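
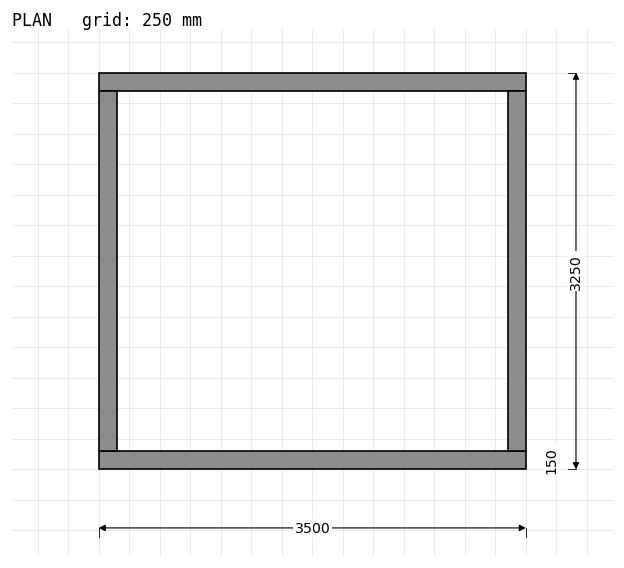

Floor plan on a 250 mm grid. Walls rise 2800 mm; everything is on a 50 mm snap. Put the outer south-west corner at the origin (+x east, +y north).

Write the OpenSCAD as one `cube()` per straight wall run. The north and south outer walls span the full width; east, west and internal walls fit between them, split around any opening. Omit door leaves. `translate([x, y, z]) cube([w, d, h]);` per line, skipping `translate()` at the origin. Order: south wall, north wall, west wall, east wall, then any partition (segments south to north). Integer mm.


cube([3500, 150, 2800]);
translate([0, 3100, 0]) cube([3500, 150, 2800]);
translate([0, 150, 0]) cube([150, 2950, 2800]);
translate([3350, 150, 0]) cube([150, 2950, 2800]);


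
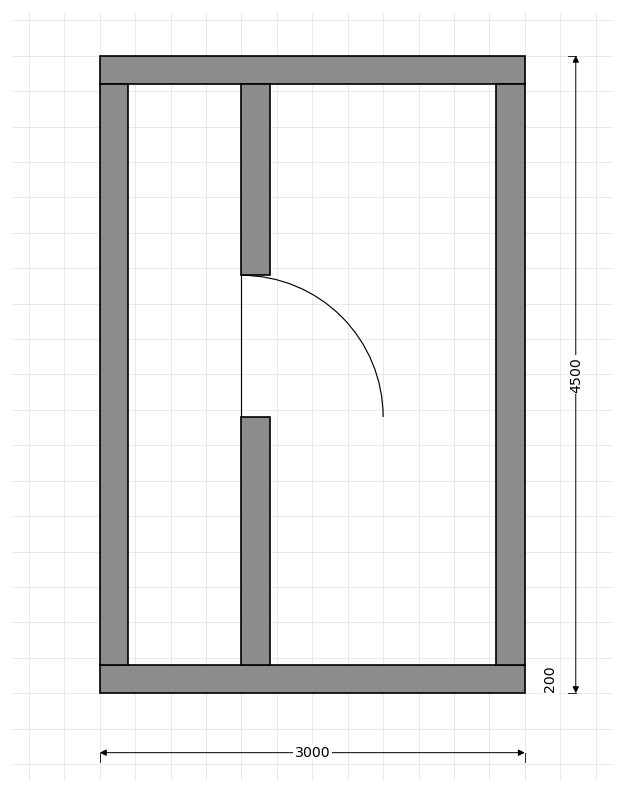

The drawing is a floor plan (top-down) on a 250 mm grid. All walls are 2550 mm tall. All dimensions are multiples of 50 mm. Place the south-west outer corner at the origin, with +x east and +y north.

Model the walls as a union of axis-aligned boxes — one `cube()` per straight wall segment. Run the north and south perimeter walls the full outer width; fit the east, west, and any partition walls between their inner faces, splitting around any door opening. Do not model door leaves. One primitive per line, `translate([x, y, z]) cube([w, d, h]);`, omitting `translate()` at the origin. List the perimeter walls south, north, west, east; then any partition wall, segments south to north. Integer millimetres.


cube([3000, 200, 2550]);
translate([0, 4300, 0]) cube([3000, 200, 2550]);
translate([0, 200, 0]) cube([200, 4100, 2550]);
translate([2800, 200, 0]) cube([200, 4100, 2550]);
translate([1000, 200, 0]) cube([200, 1750, 2550]);
translate([1000, 2950, 0]) cube([200, 1350, 2550]);


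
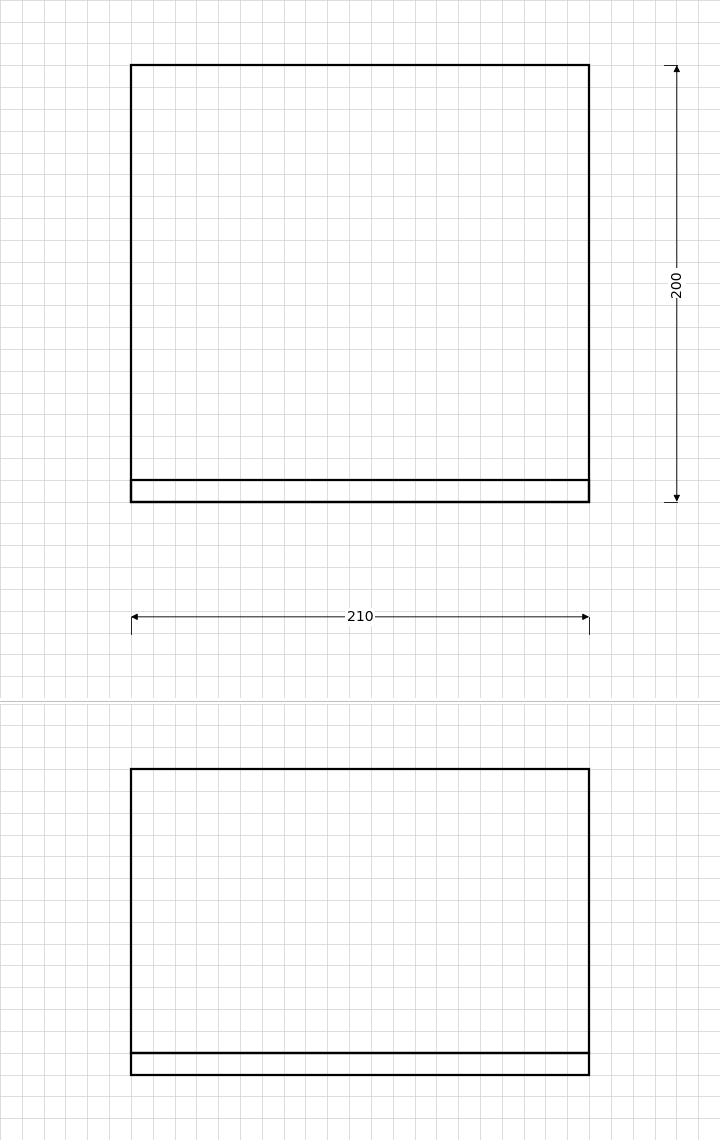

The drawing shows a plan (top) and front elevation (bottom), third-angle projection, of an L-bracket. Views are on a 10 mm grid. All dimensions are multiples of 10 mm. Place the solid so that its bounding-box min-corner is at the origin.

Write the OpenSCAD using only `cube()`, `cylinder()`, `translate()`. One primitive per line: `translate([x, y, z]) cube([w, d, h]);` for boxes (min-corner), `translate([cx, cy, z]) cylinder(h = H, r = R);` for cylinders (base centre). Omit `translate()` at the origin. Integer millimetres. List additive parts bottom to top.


cube([210, 200, 10]);
translate([0, 0, 10]) cube([210, 10, 130]);


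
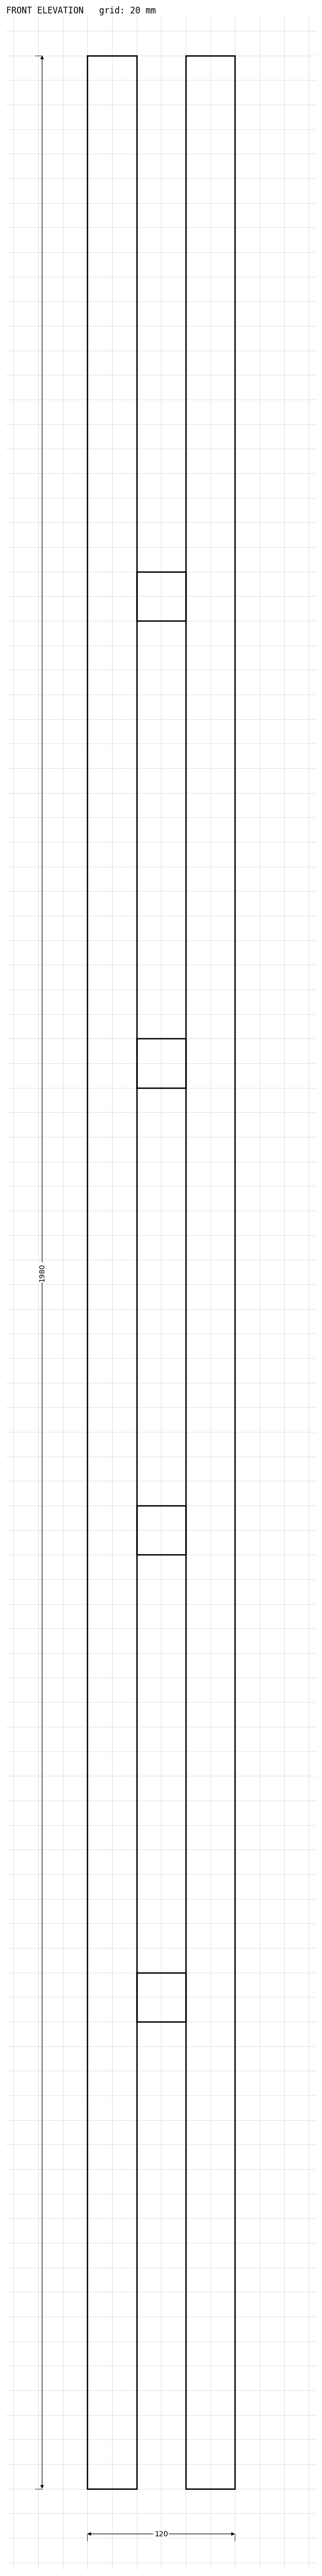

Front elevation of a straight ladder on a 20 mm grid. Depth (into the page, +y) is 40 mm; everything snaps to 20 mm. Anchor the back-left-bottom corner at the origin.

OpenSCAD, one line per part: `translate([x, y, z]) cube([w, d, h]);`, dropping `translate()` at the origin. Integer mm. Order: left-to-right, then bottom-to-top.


cube([40, 40, 1980]);
translate([40, 0, 380]) cube([40, 40, 40]);
translate([40, 0, 760]) cube([40, 40, 40]);
translate([40, 0, 1140]) cube([40, 40, 40]);
translate([40, 0, 1520]) cube([40, 40, 40]);
translate([80, 0, 0]) cube([40, 40, 1980]);


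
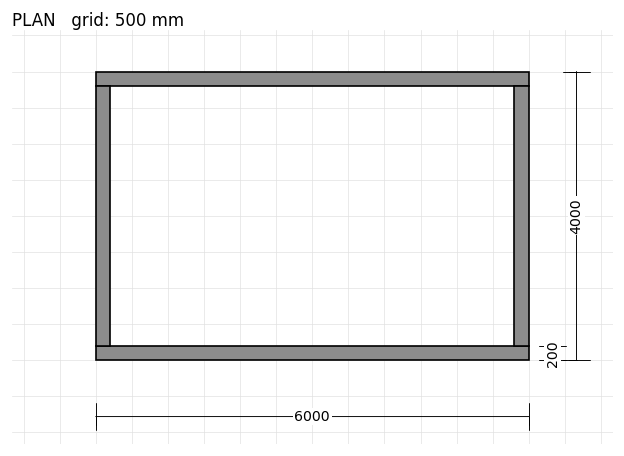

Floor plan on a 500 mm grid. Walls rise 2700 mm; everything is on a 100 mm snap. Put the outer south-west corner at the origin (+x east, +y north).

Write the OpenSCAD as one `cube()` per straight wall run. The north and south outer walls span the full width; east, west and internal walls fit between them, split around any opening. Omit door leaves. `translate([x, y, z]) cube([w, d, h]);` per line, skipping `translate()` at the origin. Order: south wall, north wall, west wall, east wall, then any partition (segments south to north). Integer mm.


cube([6000, 200, 2700]);
translate([0, 3800, 0]) cube([6000, 200, 2700]);
translate([0, 200, 0]) cube([200, 3600, 2700]);
translate([5800, 200, 0]) cube([200, 3600, 2700]);


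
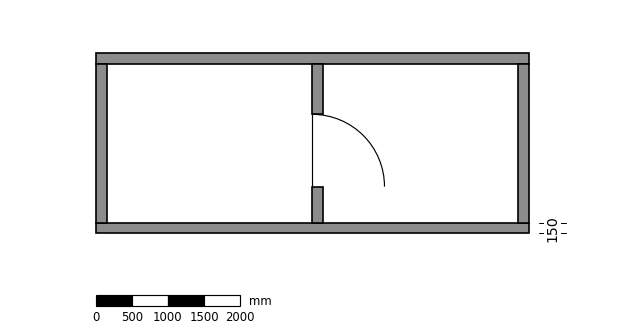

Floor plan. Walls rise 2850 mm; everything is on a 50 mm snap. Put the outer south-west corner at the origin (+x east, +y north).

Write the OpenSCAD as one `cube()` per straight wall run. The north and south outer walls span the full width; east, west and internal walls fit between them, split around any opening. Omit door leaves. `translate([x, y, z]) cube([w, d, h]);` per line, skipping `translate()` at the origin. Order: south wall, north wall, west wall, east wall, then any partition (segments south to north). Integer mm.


cube([6000, 150, 2850]);
translate([0, 2350, 0]) cube([6000, 150, 2850]);
translate([0, 150, 0]) cube([150, 2200, 2850]);
translate([5850, 150, 0]) cube([150, 2200, 2850]);
translate([3000, 150, 0]) cube([150, 500, 2850]);
translate([3000, 1650, 0]) cube([150, 700, 2850]);


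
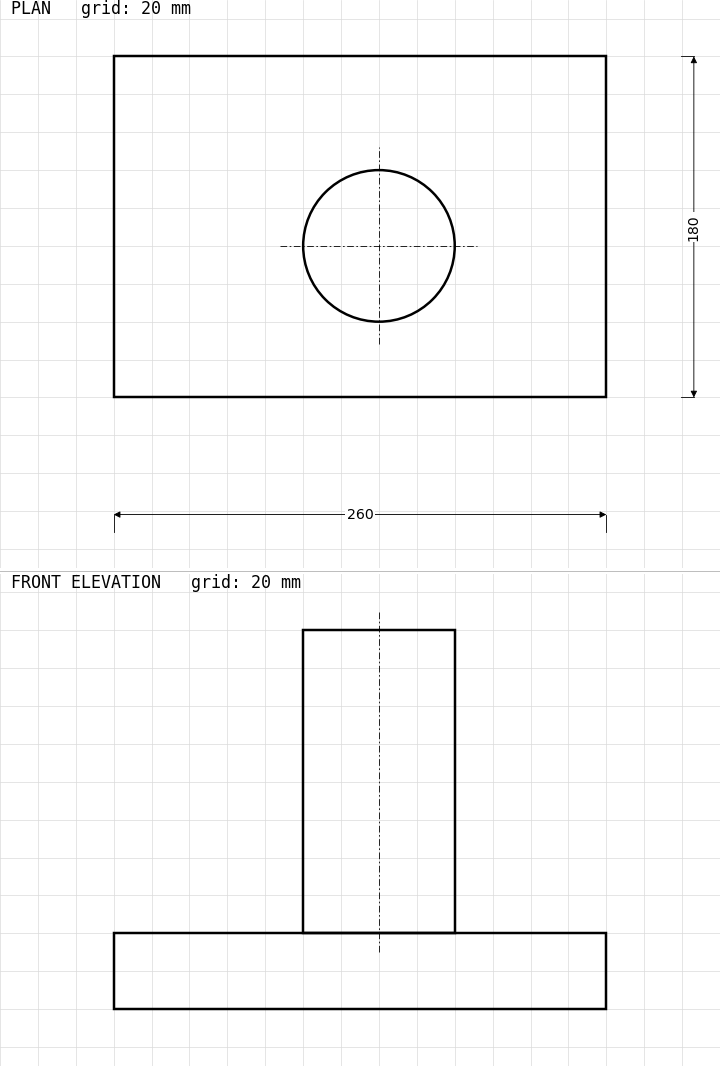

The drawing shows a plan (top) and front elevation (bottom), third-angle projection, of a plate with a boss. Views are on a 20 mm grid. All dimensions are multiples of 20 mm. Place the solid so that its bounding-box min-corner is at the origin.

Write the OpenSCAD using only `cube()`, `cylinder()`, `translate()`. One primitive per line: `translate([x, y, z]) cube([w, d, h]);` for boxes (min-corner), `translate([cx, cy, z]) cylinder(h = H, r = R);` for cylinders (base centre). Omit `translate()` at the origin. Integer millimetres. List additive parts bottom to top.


cube([260, 180, 40]);
translate([140, 80, 40]) cylinder(h = 160, r = 40);


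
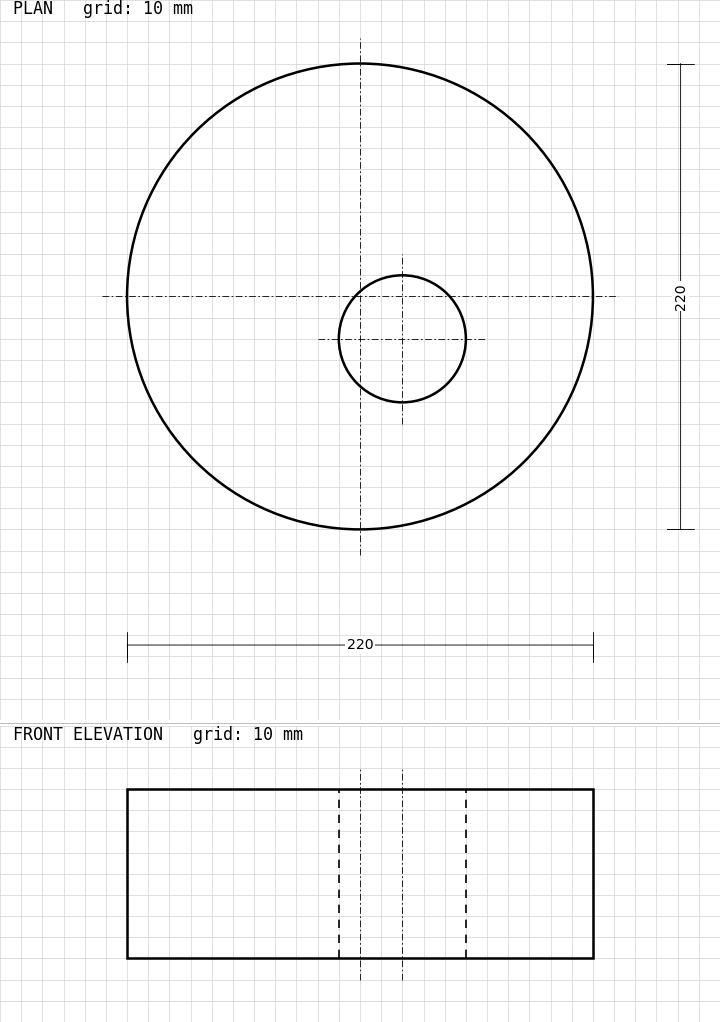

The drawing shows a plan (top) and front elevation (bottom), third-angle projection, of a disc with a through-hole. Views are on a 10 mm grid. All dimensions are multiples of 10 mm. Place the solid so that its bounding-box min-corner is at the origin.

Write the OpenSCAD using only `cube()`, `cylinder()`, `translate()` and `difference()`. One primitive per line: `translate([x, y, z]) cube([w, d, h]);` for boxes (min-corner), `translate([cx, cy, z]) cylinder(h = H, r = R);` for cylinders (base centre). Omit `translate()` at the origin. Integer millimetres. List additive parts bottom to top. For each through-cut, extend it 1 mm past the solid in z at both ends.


difference() {
  translate([110, 110, 0]) cylinder(h = 80, r = 110);
  translate([130, 90, -1]) cylinder(h = 82, r = 30);
}


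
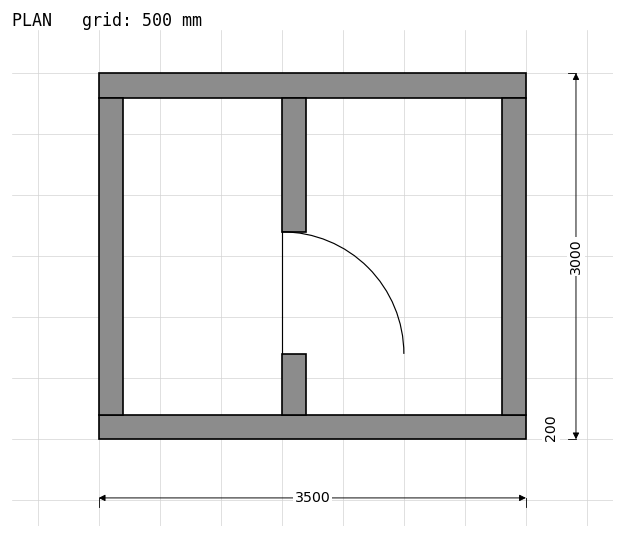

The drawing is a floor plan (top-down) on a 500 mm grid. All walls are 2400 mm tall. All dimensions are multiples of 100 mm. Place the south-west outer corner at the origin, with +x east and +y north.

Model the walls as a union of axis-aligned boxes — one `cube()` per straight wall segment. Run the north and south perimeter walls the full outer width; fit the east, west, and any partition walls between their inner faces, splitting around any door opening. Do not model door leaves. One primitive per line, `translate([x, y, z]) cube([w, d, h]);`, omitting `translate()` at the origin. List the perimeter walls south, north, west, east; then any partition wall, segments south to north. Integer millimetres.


cube([3500, 200, 2400]);
translate([0, 2800, 0]) cube([3500, 200, 2400]);
translate([0, 200, 0]) cube([200, 2600, 2400]);
translate([3300, 200, 0]) cube([200, 2600, 2400]);
translate([1500, 200, 0]) cube([200, 500, 2400]);
translate([1500, 1700, 0]) cube([200, 1100, 2400]);


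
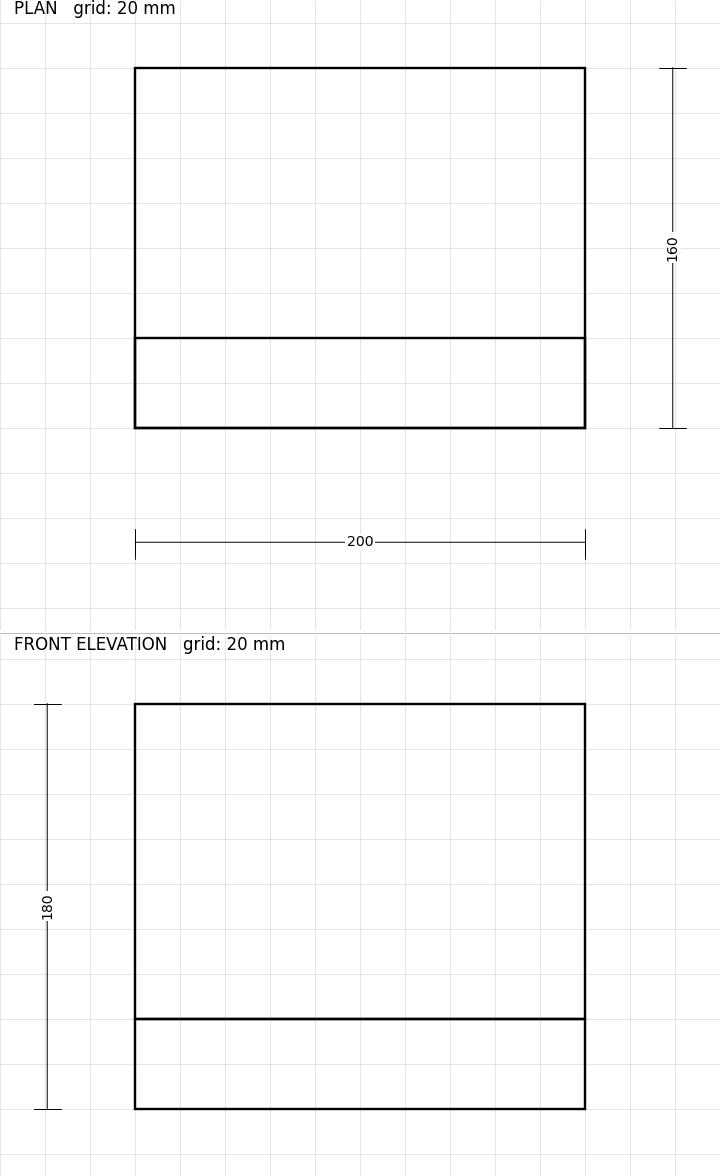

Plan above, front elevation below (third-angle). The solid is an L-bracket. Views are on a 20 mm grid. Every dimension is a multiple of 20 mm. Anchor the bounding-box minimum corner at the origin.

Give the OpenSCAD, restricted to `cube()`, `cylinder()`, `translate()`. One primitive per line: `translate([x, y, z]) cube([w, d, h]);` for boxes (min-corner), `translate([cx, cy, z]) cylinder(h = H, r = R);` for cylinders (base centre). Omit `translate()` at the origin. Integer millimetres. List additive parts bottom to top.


cube([200, 160, 40]);
translate([0, 0, 40]) cube([200, 40, 140]);


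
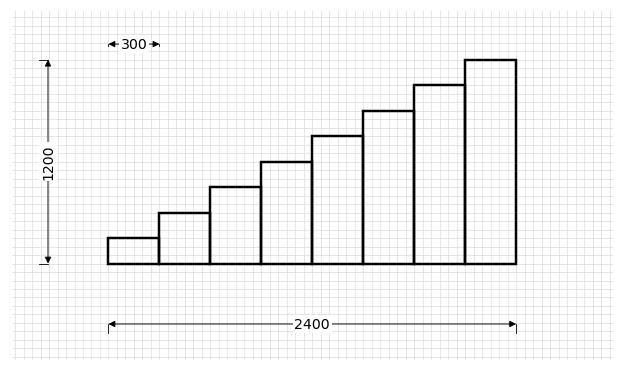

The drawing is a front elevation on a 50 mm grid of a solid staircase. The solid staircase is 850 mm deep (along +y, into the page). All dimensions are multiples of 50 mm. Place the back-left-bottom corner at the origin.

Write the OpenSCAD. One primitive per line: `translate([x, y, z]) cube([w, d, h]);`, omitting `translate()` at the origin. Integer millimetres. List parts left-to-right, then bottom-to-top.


cube([300, 850, 150]);
translate([300, 0, 0]) cube([300, 850, 300]);
translate([600, 0, 0]) cube([300, 850, 450]);
translate([900, 0, 0]) cube([300, 850, 600]);
translate([1200, 0, 0]) cube([300, 850, 750]);
translate([1500, 0, 0]) cube([300, 850, 900]);
translate([1800, 0, 0]) cube([300, 850, 1050]);
translate([2100, 0, 0]) cube([300, 850, 1200]);


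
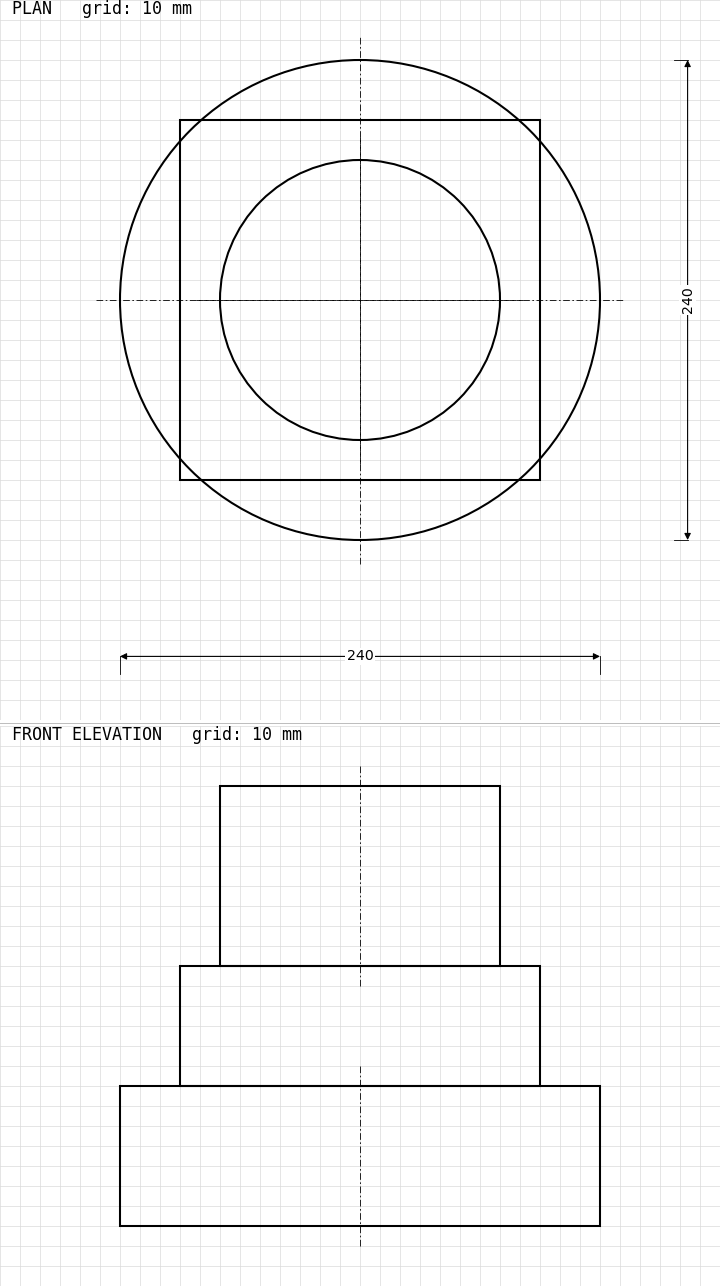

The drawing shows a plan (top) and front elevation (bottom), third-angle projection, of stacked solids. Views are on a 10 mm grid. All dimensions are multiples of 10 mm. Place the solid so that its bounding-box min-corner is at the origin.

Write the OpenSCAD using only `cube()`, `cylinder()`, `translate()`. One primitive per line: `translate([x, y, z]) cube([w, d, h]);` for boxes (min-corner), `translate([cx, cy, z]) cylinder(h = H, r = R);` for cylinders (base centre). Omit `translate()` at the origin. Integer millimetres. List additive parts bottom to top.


translate([120, 120, 0]) cylinder(h = 70, r = 120);
translate([30, 30, 70]) cube([180, 180, 60]);
translate([120, 120, 130]) cylinder(h = 90, r = 70);


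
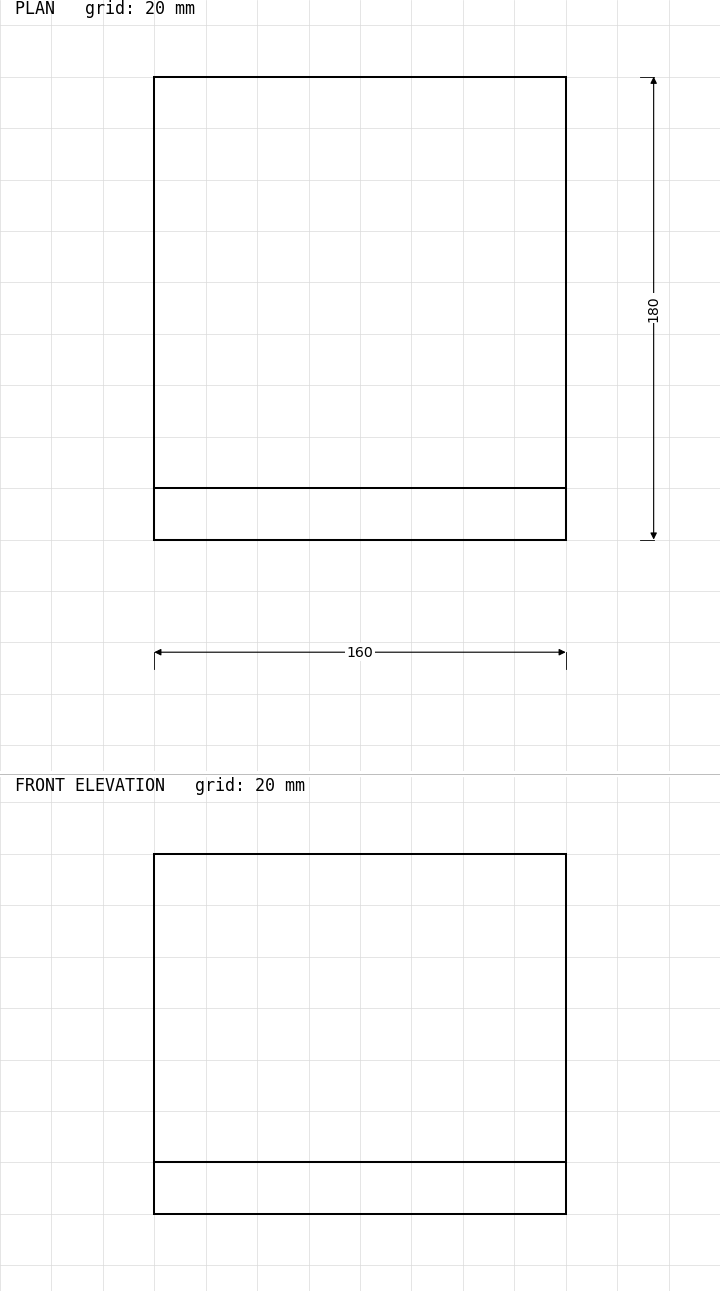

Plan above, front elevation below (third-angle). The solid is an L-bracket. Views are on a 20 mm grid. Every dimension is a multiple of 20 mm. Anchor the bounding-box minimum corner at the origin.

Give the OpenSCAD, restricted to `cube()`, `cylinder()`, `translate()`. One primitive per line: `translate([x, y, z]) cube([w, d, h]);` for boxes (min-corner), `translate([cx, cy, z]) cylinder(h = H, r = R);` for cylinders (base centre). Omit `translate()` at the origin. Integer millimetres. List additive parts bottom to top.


cube([160, 180, 20]);
translate([0, 0, 20]) cube([160, 20, 120]);


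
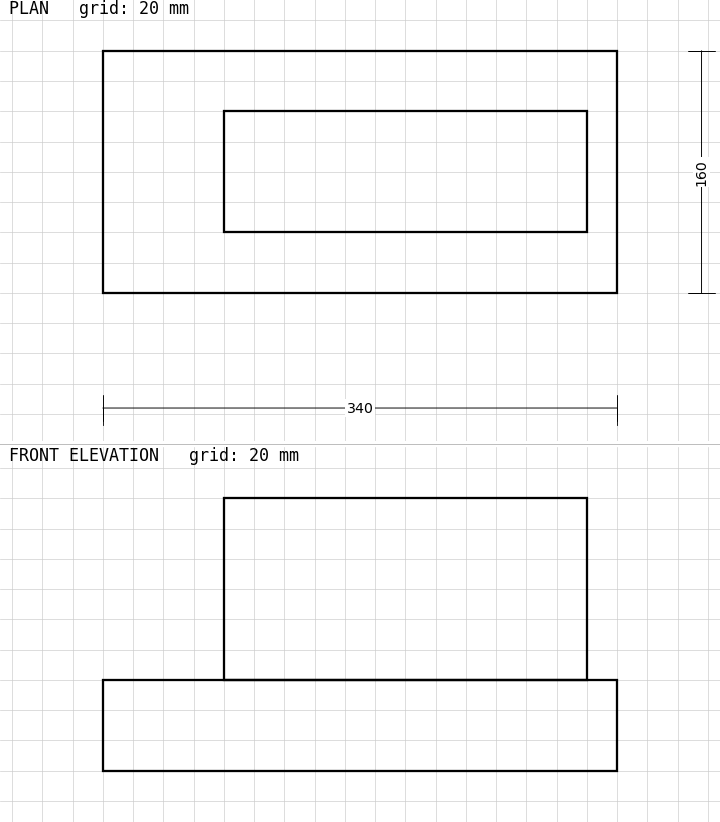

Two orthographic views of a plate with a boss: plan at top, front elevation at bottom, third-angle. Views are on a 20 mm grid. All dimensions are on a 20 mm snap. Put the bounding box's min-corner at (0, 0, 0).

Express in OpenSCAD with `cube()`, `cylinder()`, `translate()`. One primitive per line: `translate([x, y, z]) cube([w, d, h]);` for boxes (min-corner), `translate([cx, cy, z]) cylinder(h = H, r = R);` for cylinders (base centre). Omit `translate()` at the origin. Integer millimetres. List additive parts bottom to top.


cube([340, 160, 60]);
translate([80, 40, 60]) cube([240, 80, 120]);


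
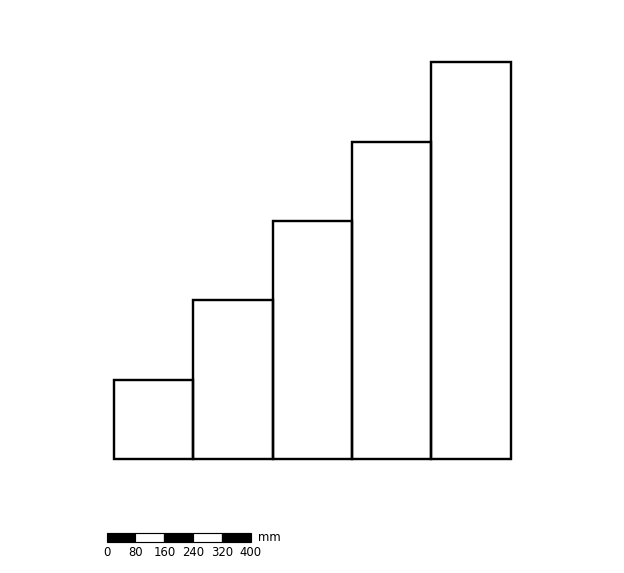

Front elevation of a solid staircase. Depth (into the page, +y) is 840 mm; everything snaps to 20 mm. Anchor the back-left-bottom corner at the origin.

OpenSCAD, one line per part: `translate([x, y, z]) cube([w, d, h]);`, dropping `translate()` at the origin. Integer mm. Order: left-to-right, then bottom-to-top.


cube([220, 840, 220]);
translate([220, 0, 0]) cube([220, 840, 440]);
translate([440, 0, 0]) cube([220, 840, 660]);
translate([660, 0, 0]) cube([220, 840, 880]);
translate([880, 0, 0]) cube([220, 840, 1100]);


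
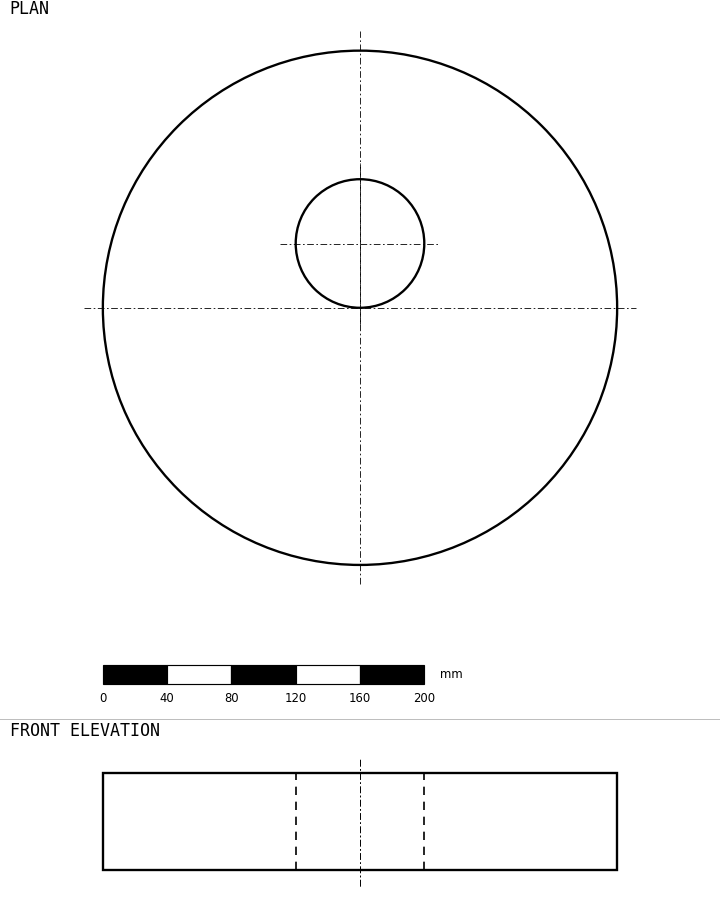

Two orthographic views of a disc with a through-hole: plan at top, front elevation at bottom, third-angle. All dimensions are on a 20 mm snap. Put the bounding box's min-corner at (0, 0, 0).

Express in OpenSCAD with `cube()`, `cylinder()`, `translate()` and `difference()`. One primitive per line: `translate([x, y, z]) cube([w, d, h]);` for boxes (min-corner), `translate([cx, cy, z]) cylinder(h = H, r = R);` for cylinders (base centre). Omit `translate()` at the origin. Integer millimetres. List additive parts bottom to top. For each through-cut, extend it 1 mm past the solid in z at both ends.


difference() {
  translate([160, 160, 0]) cylinder(h = 60, r = 160);
  translate([160, 200, -1]) cylinder(h = 62, r = 40);
}


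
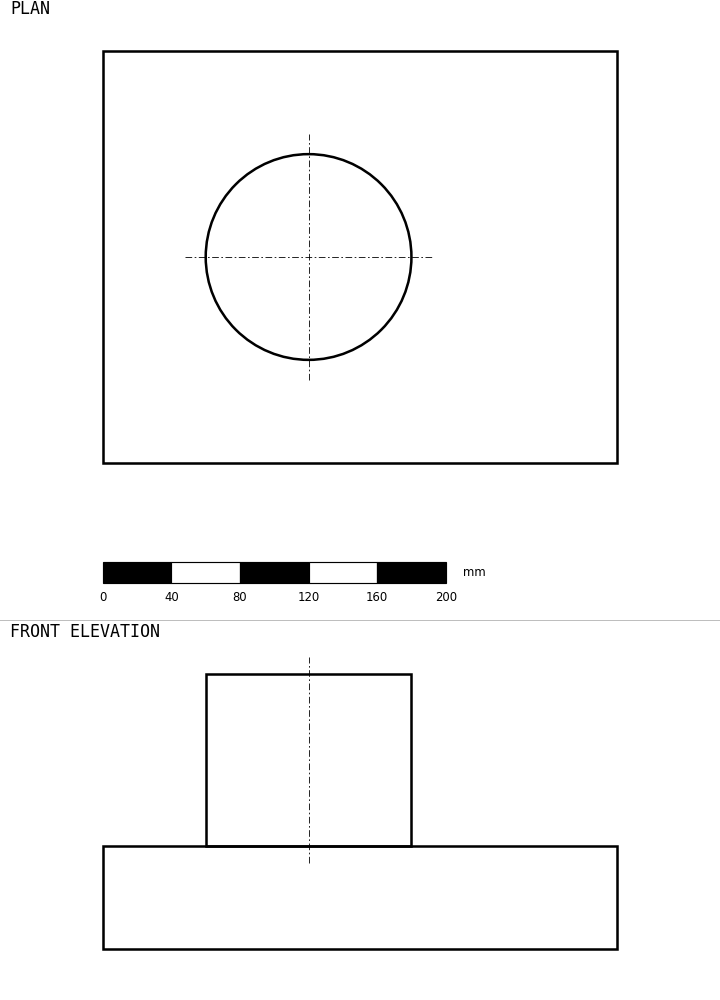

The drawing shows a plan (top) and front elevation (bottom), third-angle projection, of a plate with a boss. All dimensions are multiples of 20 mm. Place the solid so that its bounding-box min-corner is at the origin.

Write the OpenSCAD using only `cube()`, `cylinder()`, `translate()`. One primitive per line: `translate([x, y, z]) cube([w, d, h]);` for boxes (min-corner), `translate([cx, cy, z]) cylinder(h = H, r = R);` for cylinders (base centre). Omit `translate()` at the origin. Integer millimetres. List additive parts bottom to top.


cube([300, 240, 60]);
translate([120, 120, 60]) cylinder(h = 100, r = 60);


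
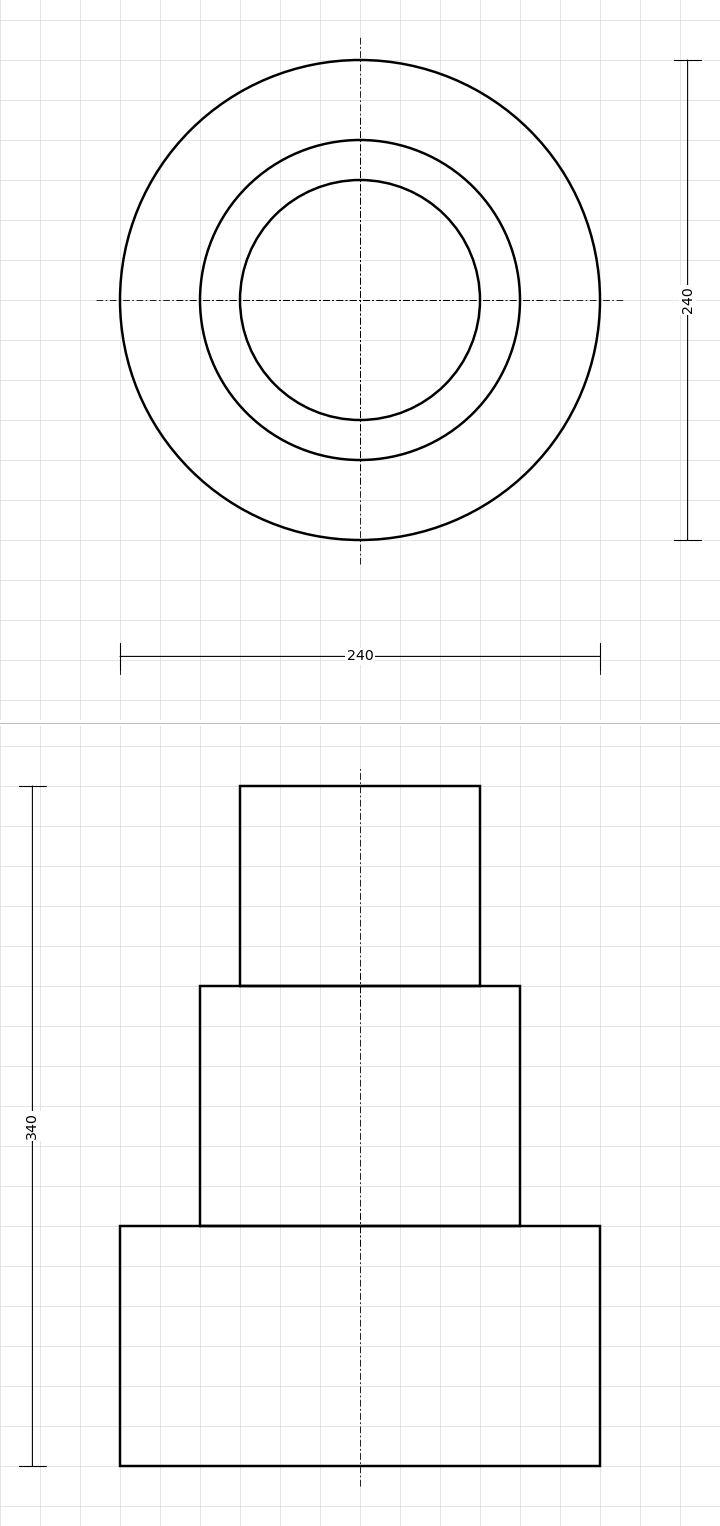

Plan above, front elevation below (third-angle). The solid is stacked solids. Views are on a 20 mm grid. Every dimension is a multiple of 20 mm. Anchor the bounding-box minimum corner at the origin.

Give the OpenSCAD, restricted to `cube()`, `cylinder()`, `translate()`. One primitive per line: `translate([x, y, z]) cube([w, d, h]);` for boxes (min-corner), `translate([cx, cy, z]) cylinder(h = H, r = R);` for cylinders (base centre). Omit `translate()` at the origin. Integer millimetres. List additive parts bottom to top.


translate([120, 120, 0]) cylinder(h = 120, r = 120);
translate([120, 120, 120]) cylinder(h = 120, r = 80);
translate([120, 120, 240]) cylinder(h = 100, r = 60);


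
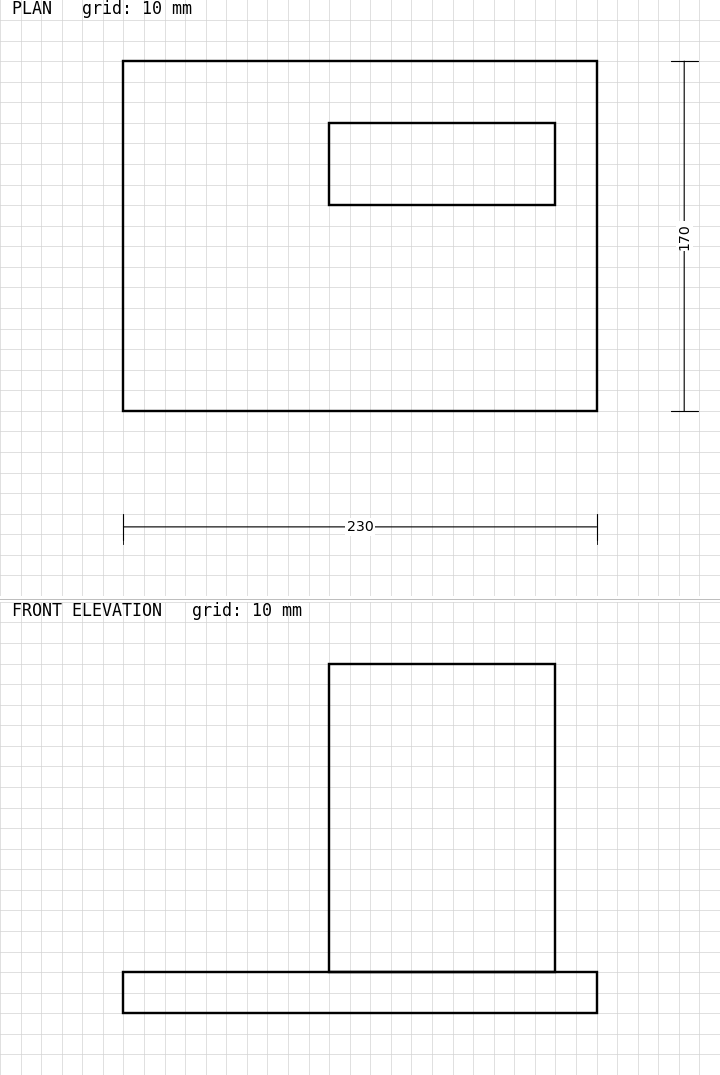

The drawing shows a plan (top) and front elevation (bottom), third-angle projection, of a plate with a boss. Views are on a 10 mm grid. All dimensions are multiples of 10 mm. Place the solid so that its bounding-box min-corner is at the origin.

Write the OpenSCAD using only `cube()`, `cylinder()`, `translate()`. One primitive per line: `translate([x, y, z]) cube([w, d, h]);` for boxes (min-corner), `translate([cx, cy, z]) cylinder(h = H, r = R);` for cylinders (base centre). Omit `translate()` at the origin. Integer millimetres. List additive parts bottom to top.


cube([230, 170, 20]);
translate([100, 100, 20]) cube([110, 40, 150]);


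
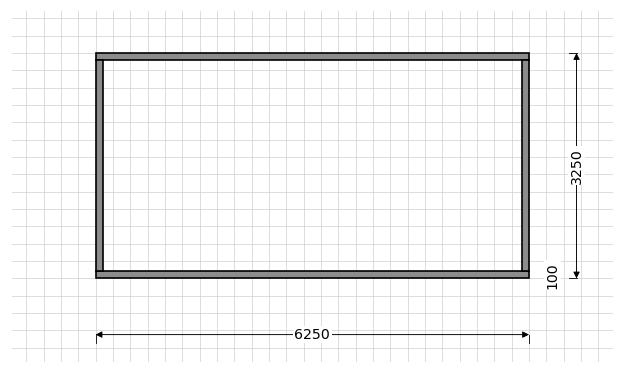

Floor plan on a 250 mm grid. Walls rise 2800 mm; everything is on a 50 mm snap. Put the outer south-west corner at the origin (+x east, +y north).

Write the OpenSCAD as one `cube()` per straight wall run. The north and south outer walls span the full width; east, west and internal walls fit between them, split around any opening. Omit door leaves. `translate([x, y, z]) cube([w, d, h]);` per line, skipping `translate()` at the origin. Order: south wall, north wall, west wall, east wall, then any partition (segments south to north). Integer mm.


cube([6250, 100, 2800]);
translate([0, 3150, 0]) cube([6250, 100, 2800]);
translate([0, 100, 0]) cube([100, 3050, 2800]);
translate([6150, 100, 0]) cube([100, 3050, 2800]);


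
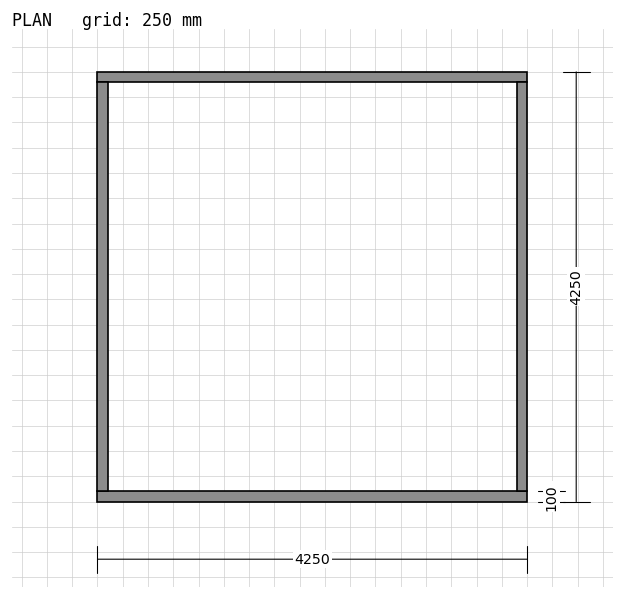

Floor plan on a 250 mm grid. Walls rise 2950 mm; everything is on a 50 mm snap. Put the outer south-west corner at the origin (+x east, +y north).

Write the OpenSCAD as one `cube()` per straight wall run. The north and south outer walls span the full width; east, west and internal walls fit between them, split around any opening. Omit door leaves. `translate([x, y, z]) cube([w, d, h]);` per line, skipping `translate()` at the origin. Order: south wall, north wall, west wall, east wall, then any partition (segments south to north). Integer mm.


cube([4250, 100, 2950]);
translate([0, 4150, 0]) cube([4250, 100, 2950]);
translate([0, 100, 0]) cube([100, 4050, 2950]);
translate([4150, 100, 0]) cube([100, 4050, 2950]);


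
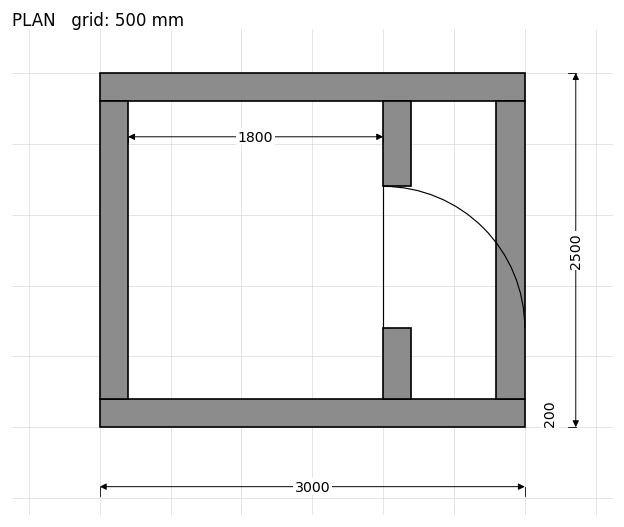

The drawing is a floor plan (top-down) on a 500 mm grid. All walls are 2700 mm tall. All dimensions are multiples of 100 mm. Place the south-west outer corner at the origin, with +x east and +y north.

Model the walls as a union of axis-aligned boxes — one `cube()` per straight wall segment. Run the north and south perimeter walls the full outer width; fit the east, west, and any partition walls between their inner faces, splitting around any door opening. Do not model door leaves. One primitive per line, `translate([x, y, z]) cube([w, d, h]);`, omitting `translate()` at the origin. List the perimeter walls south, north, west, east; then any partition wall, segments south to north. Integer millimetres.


cube([3000, 200, 2700]);
translate([0, 2300, 0]) cube([3000, 200, 2700]);
translate([0, 200, 0]) cube([200, 2100, 2700]);
translate([2800, 200, 0]) cube([200, 2100, 2700]);
translate([2000, 200, 0]) cube([200, 500, 2700]);
translate([2000, 1700, 0]) cube([200, 600, 2700]);


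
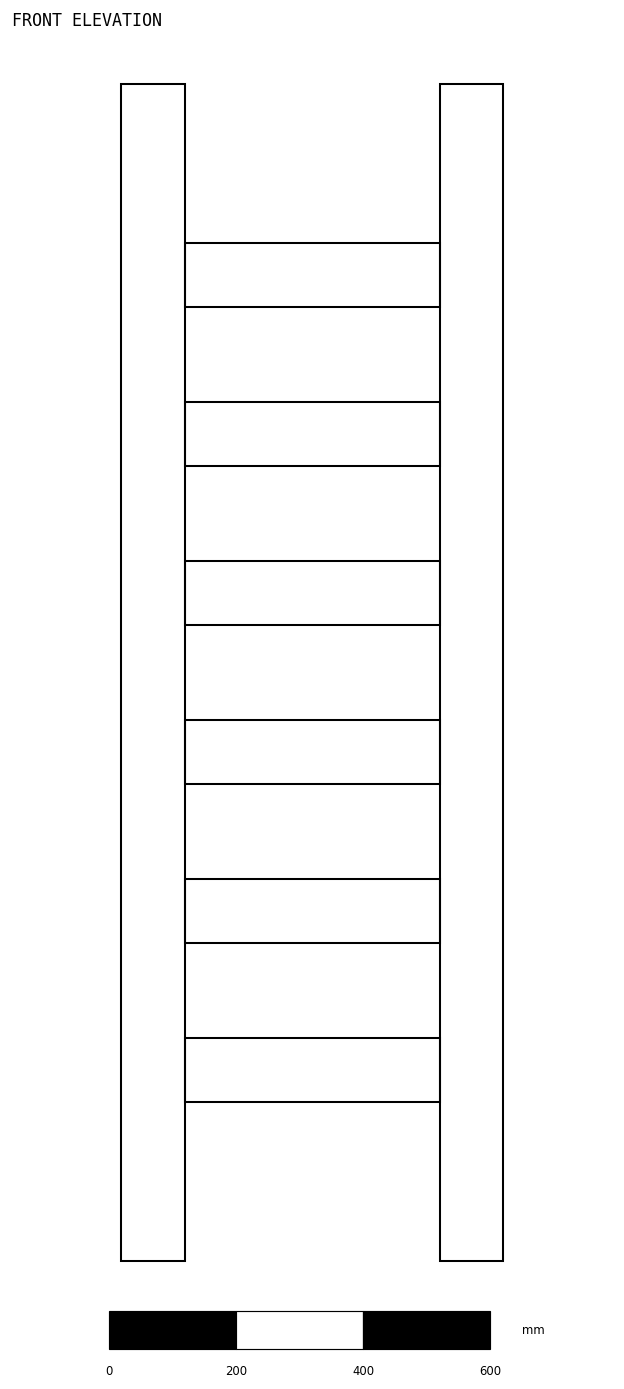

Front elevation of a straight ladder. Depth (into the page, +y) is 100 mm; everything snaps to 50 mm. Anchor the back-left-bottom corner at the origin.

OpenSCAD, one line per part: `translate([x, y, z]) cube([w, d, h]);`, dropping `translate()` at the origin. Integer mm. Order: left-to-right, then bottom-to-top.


cube([100, 100, 1850]);
translate([100, 0, 250]) cube([400, 100, 100]);
translate([100, 0, 500]) cube([400, 100, 100]);
translate([100, 0, 750]) cube([400, 100, 100]);
translate([100, 0, 1000]) cube([400, 100, 100]);
translate([100, 0, 1250]) cube([400, 100, 100]);
translate([100, 0, 1500]) cube([400, 100, 100]);
translate([500, 0, 0]) cube([100, 100, 1850]);


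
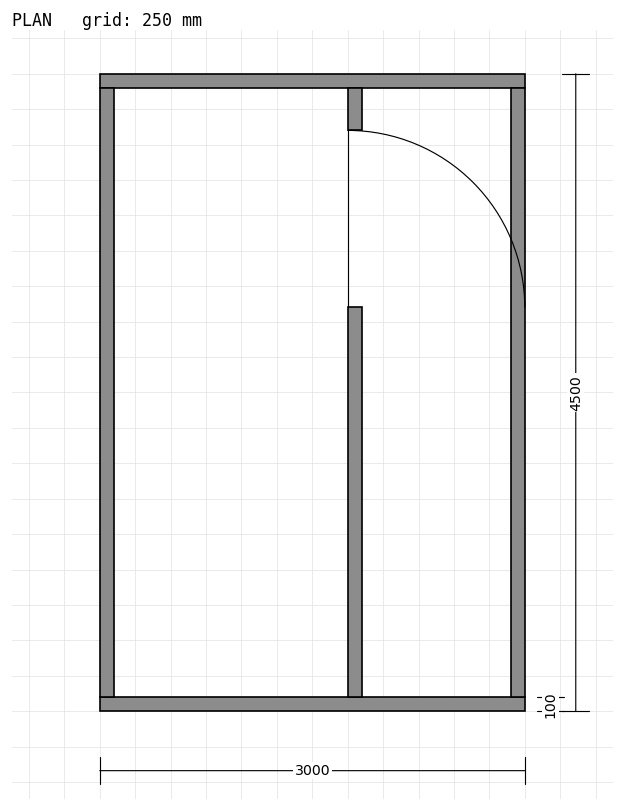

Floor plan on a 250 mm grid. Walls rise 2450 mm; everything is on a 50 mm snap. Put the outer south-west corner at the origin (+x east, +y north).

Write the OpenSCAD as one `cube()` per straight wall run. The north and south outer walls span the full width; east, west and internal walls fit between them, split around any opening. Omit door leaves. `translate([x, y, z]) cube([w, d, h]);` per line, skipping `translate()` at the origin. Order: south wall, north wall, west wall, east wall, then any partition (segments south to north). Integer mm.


cube([3000, 100, 2450]);
translate([0, 4400, 0]) cube([3000, 100, 2450]);
translate([0, 100, 0]) cube([100, 4300, 2450]);
translate([2900, 100, 0]) cube([100, 4300, 2450]);
translate([1750, 100, 0]) cube([100, 2750, 2450]);
translate([1750, 4100, 0]) cube([100, 300, 2450]);


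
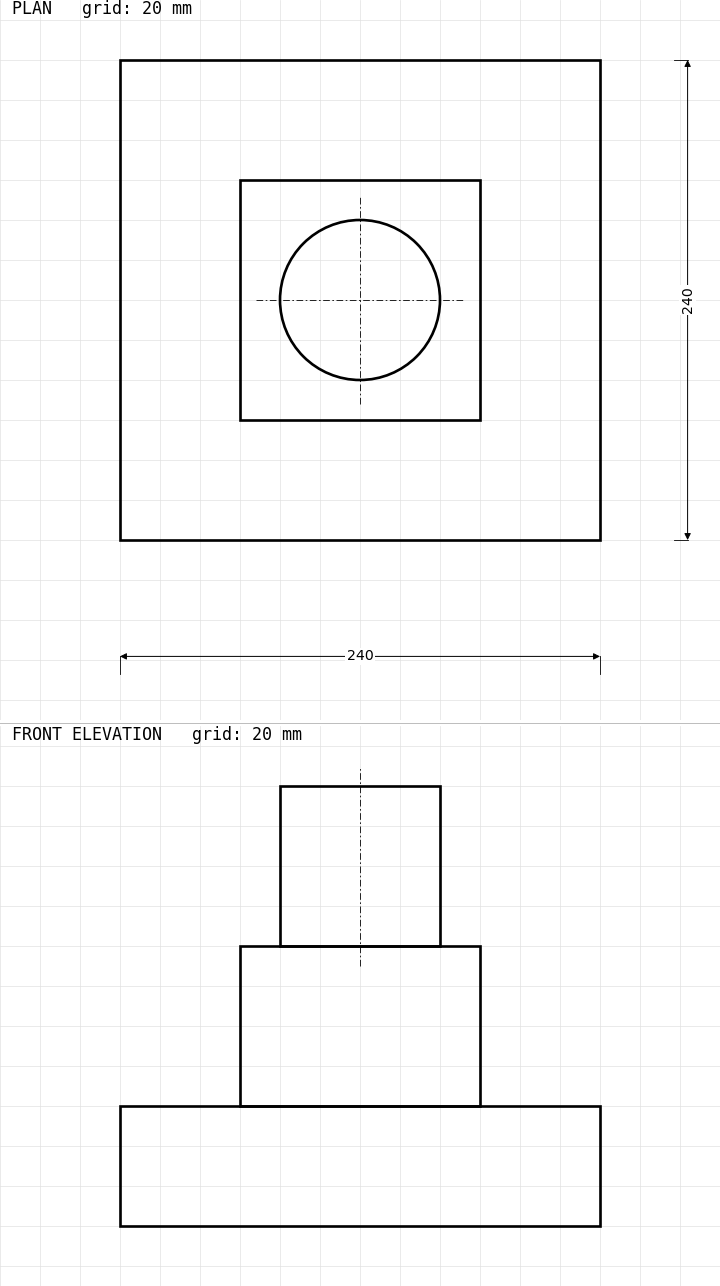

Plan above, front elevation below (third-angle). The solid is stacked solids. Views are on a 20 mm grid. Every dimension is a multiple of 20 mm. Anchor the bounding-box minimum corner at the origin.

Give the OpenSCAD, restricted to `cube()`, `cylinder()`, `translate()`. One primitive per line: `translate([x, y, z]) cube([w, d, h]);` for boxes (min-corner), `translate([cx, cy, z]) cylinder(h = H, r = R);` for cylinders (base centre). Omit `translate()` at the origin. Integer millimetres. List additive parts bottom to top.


cube([240, 240, 60]);
translate([60, 60, 60]) cube([120, 120, 80]);
translate([120, 120, 140]) cylinder(h = 80, r = 40);


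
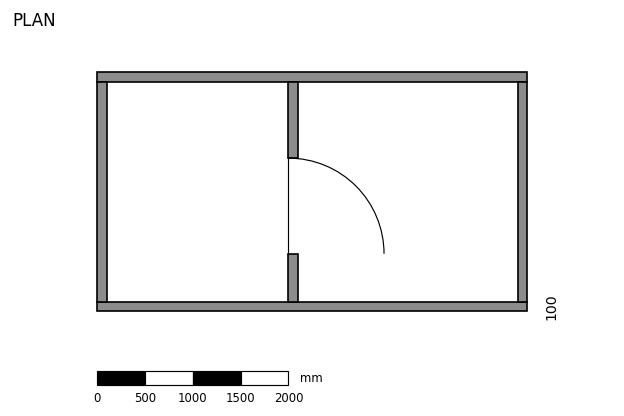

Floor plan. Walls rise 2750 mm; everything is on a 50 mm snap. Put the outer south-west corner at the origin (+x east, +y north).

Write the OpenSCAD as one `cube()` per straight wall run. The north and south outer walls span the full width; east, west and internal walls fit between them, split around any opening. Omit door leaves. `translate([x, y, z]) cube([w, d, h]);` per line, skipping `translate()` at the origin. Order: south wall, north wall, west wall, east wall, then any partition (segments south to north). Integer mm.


cube([4500, 100, 2750]);
translate([0, 2400, 0]) cube([4500, 100, 2750]);
translate([0, 100, 0]) cube([100, 2300, 2750]);
translate([4400, 100, 0]) cube([100, 2300, 2750]);
translate([2000, 100, 0]) cube([100, 500, 2750]);
translate([2000, 1600, 0]) cube([100, 800, 2750]);


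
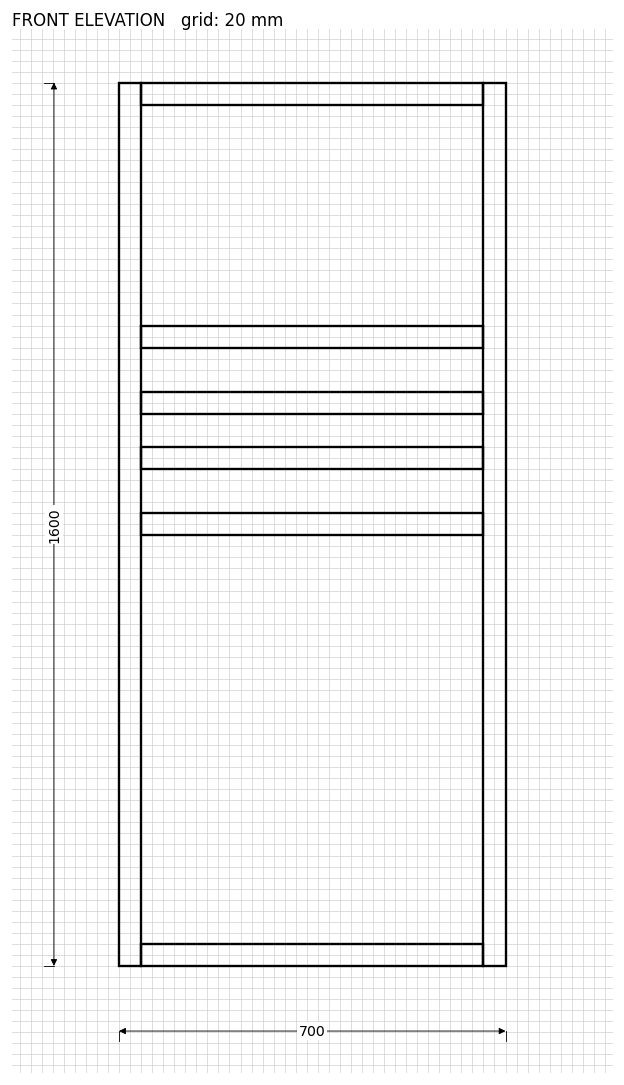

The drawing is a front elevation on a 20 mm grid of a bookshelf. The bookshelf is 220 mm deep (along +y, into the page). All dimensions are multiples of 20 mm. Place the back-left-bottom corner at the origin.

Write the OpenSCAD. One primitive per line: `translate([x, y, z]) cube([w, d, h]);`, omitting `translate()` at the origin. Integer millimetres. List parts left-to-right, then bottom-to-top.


cube([40, 220, 1600]);
translate([40, 0, 0]) cube([620, 220, 40]);
translate([40, 0, 780]) cube([620, 220, 40]);
translate([40, 0, 900]) cube([620, 220, 40]);
translate([40, 0, 1000]) cube([620, 220, 40]);
translate([40, 0, 1120]) cube([620, 220, 40]);
translate([40, 0, 1560]) cube([620, 220, 40]);
translate([660, 0, 0]) cube([40, 220, 1600]);


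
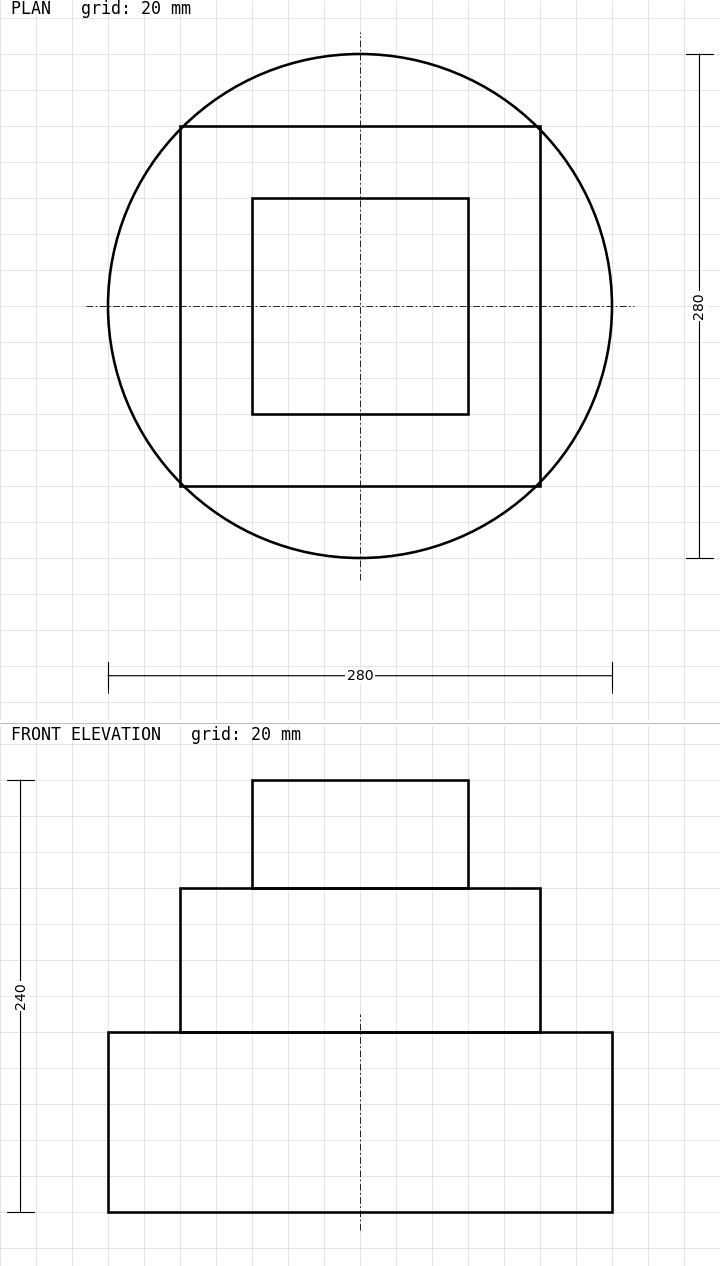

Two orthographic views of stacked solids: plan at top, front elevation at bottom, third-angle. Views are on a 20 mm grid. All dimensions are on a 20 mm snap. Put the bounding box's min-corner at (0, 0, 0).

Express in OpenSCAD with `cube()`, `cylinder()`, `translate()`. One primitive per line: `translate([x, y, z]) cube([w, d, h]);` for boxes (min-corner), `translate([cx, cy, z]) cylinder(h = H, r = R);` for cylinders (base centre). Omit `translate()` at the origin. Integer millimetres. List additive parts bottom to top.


translate([140, 140, 0]) cylinder(h = 100, r = 140);
translate([40, 40, 100]) cube([200, 200, 80]);
translate([80, 80, 180]) cube([120, 120, 60]);


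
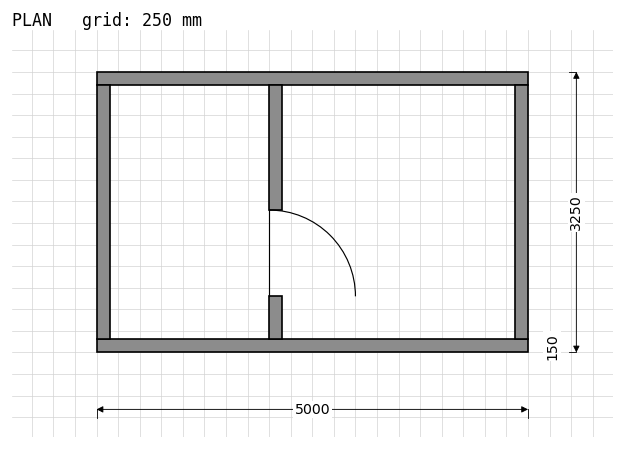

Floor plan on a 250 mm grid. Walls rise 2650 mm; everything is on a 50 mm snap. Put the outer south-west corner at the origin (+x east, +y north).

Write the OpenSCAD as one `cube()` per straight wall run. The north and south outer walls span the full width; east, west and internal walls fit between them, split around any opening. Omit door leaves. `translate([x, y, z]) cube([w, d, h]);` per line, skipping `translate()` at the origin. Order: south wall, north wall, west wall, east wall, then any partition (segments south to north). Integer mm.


cube([5000, 150, 2650]);
translate([0, 3100, 0]) cube([5000, 150, 2650]);
translate([0, 150, 0]) cube([150, 2950, 2650]);
translate([4850, 150, 0]) cube([150, 2950, 2650]);
translate([2000, 150, 0]) cube([150, 500, 2650]);
translate([2000, 1650, 0]) cube([150, 1450, 2650]);


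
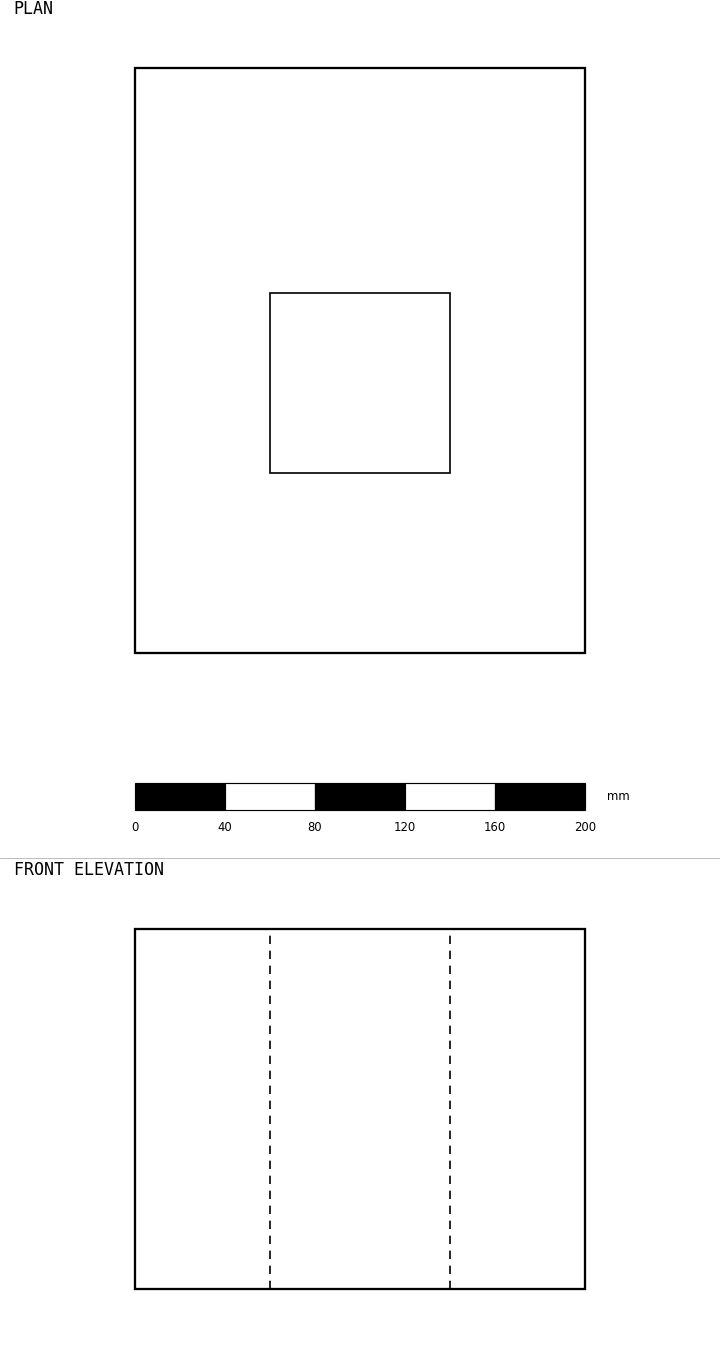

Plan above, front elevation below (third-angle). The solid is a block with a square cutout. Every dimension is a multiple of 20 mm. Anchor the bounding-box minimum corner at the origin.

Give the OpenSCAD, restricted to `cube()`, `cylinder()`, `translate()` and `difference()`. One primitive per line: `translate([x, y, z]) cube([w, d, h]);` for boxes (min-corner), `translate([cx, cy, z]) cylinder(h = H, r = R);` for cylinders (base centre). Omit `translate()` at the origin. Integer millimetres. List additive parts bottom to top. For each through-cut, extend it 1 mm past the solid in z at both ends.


difference() {
  cube([200, 260, 160]);
  translate([60, 80, -1]) cube([80, 80, 162]);
}


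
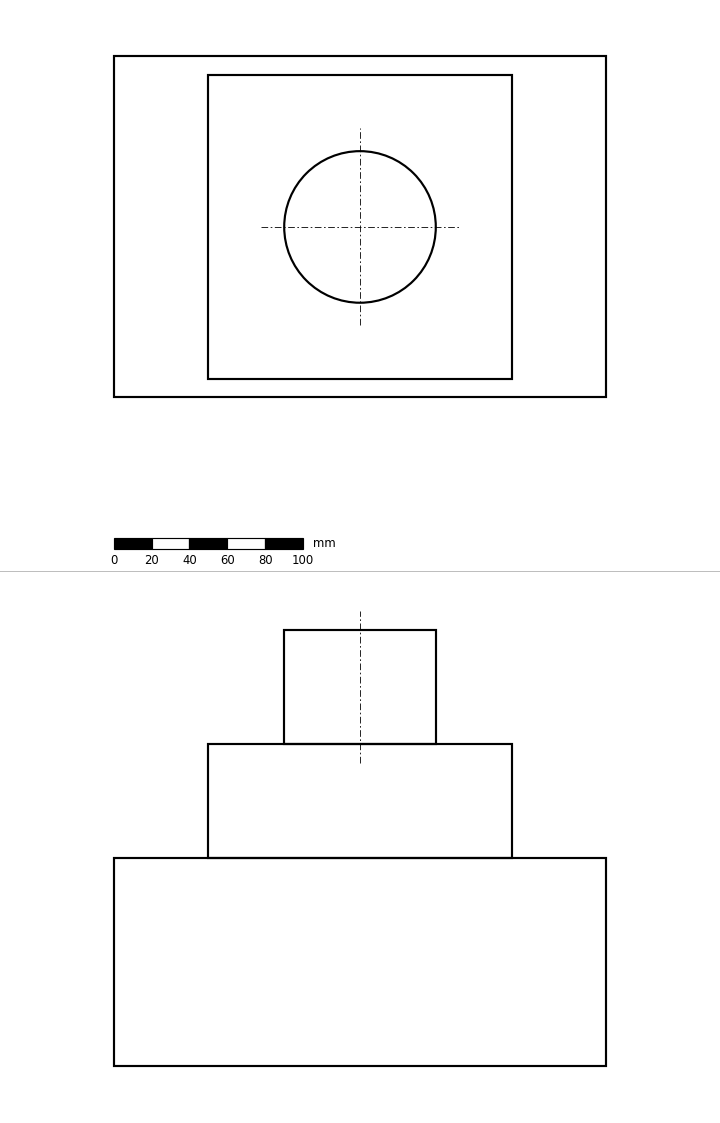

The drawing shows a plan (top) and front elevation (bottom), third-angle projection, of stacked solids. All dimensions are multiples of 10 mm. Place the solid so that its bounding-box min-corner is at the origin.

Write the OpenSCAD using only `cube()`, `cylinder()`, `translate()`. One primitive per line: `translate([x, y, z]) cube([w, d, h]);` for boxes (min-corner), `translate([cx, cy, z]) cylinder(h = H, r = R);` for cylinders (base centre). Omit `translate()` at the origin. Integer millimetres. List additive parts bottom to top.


cube([260, 180, 110]);
translate([50, 10, 110]) cube([160, 160, 60]);
translate([130, 90, 170]) cylinder(h = 60, r = 40);


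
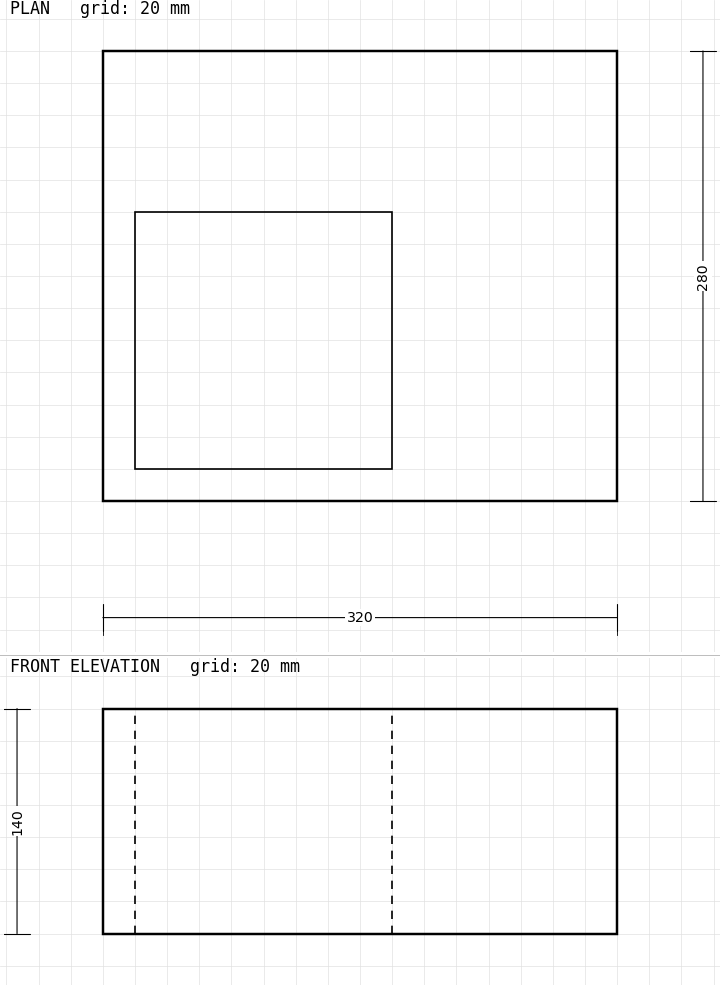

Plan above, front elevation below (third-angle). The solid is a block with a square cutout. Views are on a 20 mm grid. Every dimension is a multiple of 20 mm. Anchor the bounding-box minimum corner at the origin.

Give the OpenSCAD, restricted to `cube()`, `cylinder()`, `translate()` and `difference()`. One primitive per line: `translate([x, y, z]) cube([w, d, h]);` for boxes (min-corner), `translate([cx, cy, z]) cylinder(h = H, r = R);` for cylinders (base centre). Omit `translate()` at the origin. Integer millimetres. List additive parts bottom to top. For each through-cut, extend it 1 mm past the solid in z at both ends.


difference() {
  cube([320, 280, 140]);
  translate([20, 20, -1]) cube([160, 160, 142]);
}


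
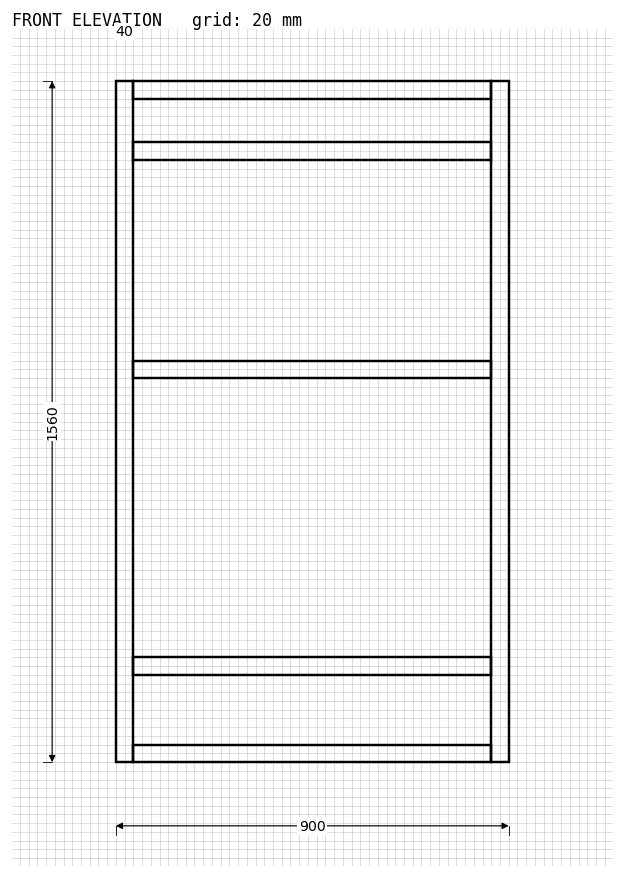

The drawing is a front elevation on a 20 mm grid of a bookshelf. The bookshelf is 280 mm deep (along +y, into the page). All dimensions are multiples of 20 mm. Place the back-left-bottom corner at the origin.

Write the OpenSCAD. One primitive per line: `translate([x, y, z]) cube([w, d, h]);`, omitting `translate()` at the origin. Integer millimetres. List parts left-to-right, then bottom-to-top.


cube([40, 280, 1560]);
translate([40, 0, 0]) cube([820, 280, 40]);
translate([40, 0, 200]) cube([820, 280, 40]);
translate([40, 0, 880]) cube([820, 280, 40]);
translate([40, 0, 1380]) cube([820, 280, 40]);
translate([40, 0, 1520]) cube([820, 280, 40]);
translate([860, 0, 0]) cube([40, 280, 1560]);


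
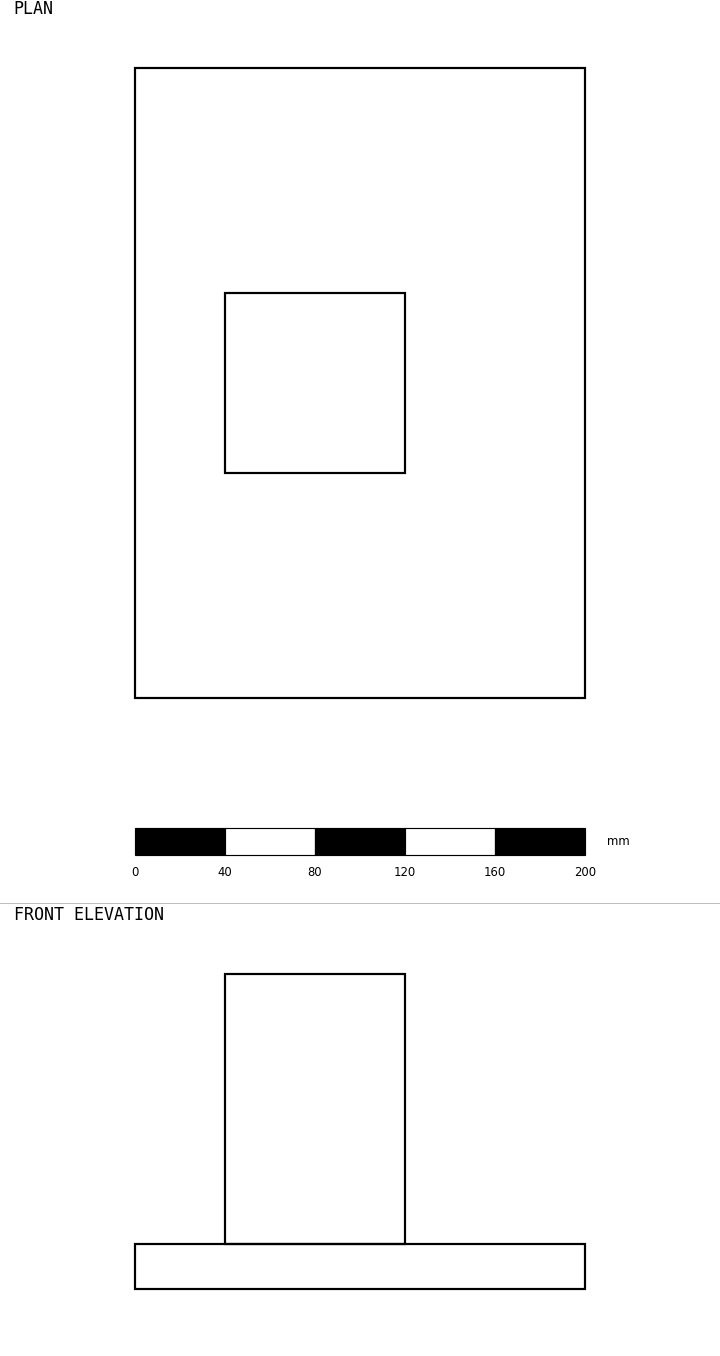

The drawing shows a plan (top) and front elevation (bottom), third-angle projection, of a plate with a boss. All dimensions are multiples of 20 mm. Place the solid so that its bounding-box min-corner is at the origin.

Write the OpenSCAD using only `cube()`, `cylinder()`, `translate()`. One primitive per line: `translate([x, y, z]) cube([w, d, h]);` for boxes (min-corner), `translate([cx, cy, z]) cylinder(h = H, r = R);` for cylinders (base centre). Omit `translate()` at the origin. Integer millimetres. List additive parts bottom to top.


cube([200, 280, 20]);
translate([40, 100, 20]) cube([80, 80, 120]);


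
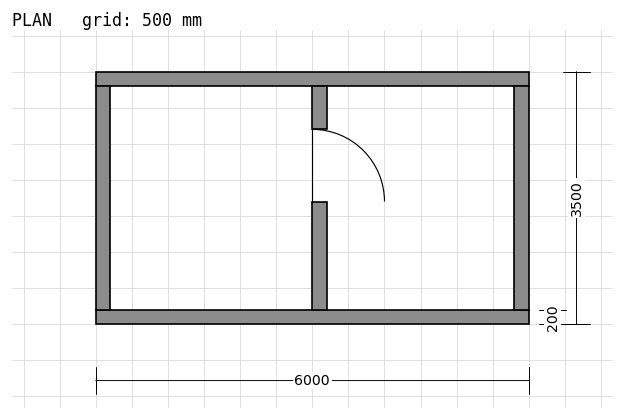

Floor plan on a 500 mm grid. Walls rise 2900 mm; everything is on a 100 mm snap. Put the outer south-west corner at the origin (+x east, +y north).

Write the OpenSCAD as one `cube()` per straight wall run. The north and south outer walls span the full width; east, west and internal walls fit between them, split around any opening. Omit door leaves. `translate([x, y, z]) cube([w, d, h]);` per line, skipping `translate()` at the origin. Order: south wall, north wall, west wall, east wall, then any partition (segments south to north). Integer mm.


cube([6000, 200, 2900]);
translate([0, 3300, 0]) cube([6000, 200, 2900]);
translate([0, 200, 0]) cube([200, 3100, 2900]);
translate([5800, 200, 0]) cube([200, 3100, 2900]);
translate([3000, 200, 0]) cube([200, 1500, 2900]);
translate([3000, 2700, 0]) cube([200, 600, 2900]);


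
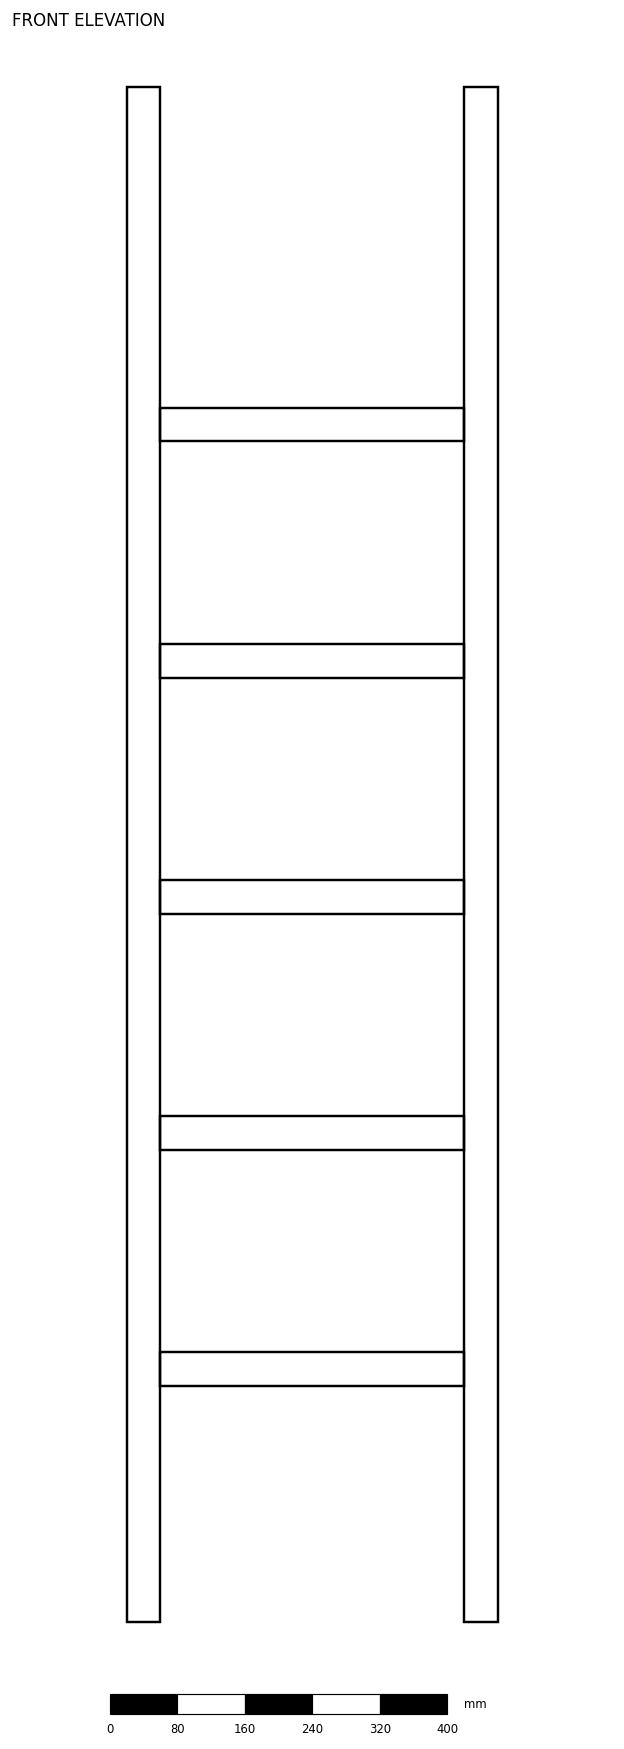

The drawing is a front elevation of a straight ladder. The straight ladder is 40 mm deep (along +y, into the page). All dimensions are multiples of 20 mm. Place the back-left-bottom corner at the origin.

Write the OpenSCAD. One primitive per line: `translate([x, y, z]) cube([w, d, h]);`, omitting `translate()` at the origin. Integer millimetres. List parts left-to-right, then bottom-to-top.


cube([40, 40, 1820]);
translate([40, 0, 280]) cube([360, 40, 40]);
translate([40, 0, 560]) cube([360, 40, 40]);
translate([40, 0, 840]) cube([360, 40, 40]);
translate([40, 0, 1120]) cube([360, 40, 40]);
translate([40, 0, 1400]) cube([360, 40, 40]);
translate([400, 0, 0]) cube([40, 40, 1820]);
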